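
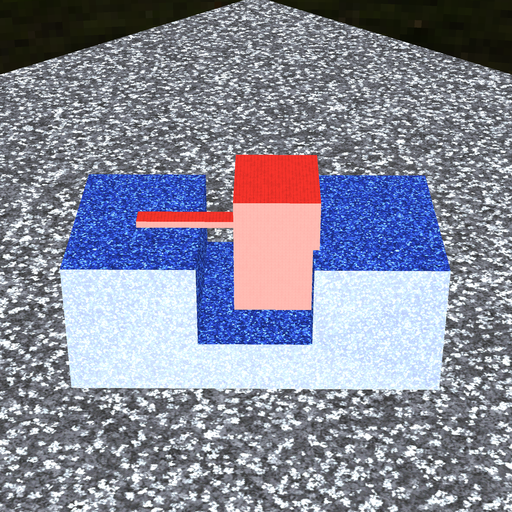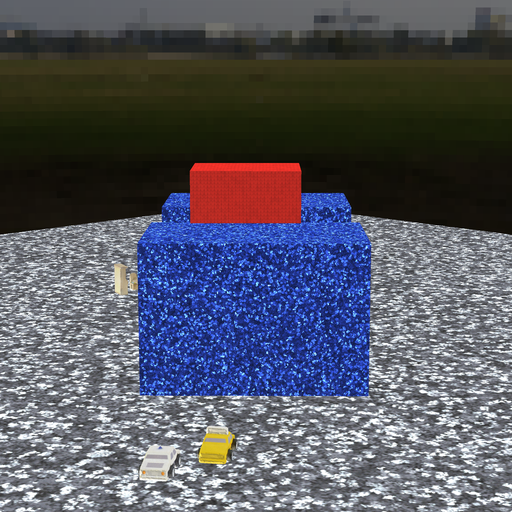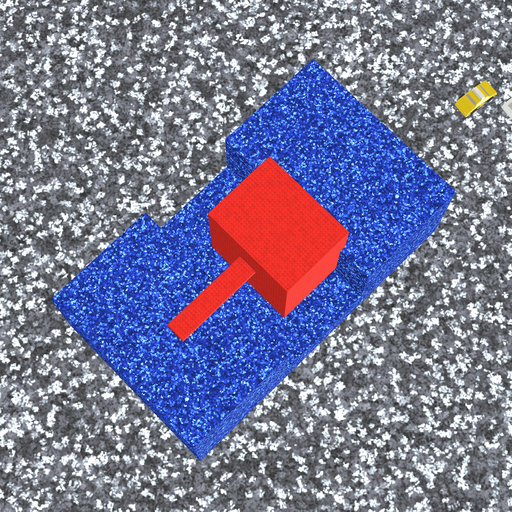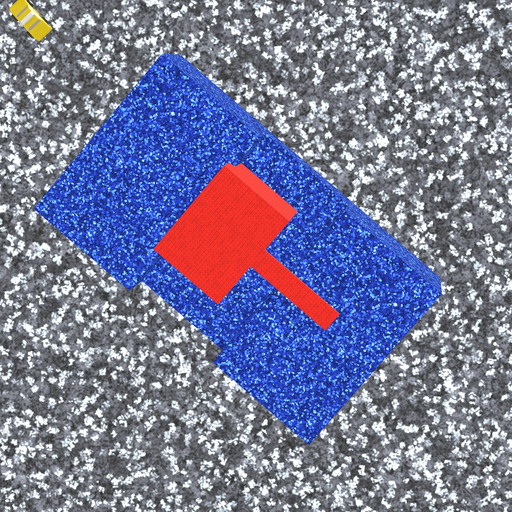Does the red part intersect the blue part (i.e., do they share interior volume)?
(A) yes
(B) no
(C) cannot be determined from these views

(A) yes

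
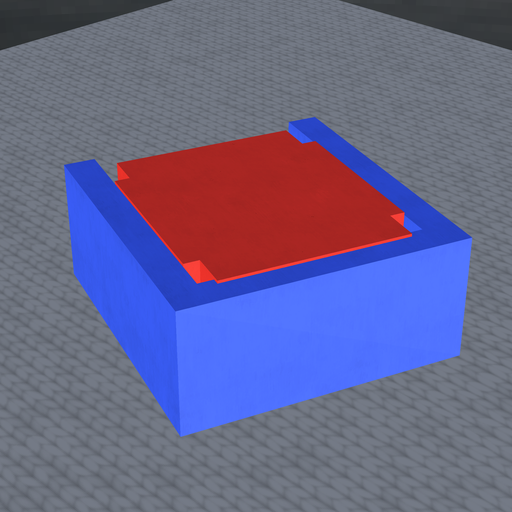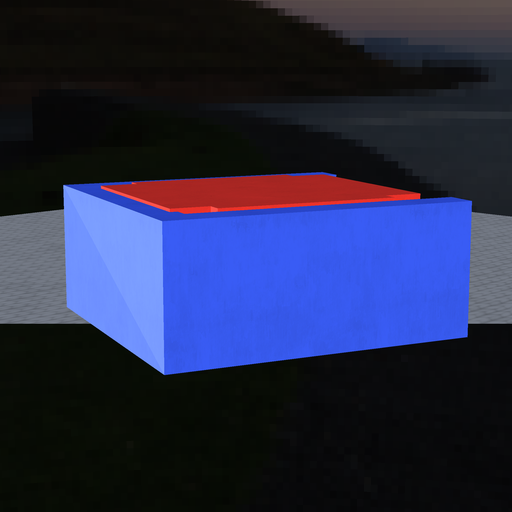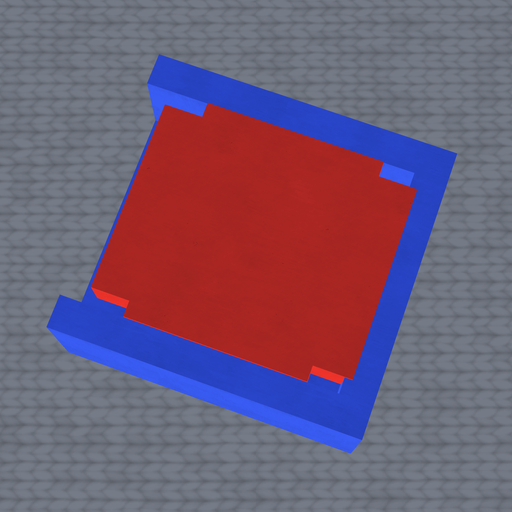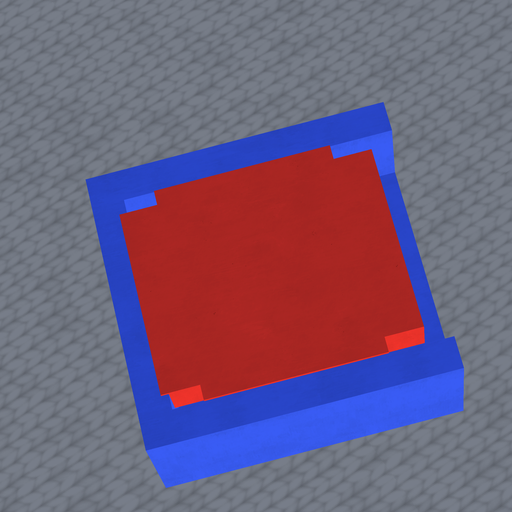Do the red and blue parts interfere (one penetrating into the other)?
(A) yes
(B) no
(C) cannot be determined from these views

(A) yes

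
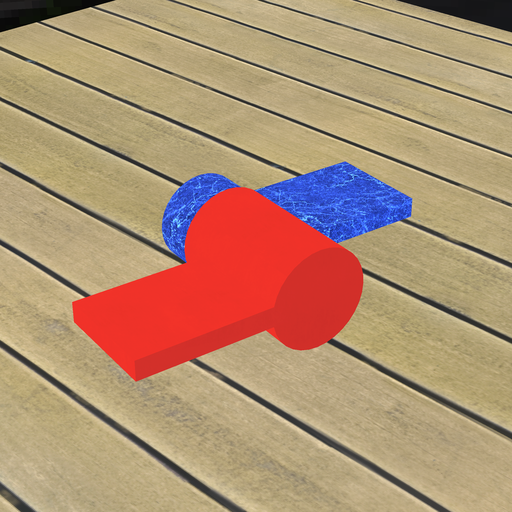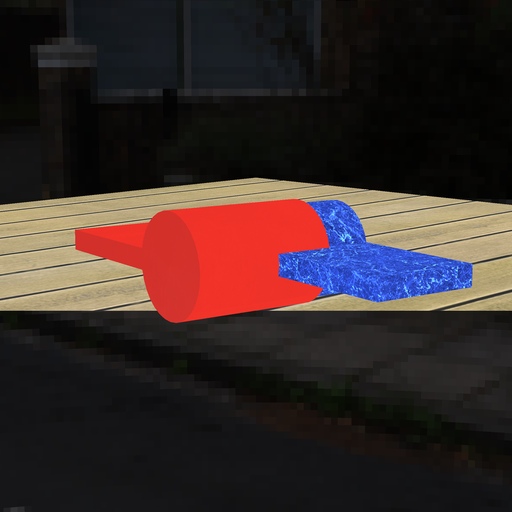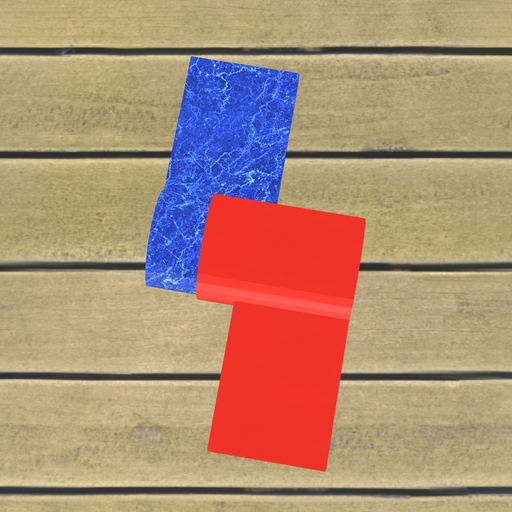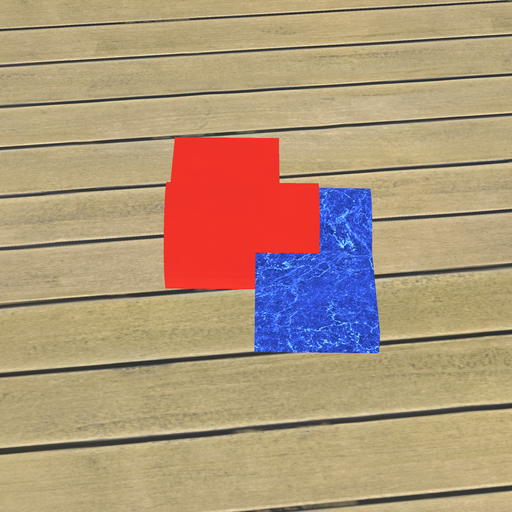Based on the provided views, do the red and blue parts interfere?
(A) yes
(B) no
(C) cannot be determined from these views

(A) yes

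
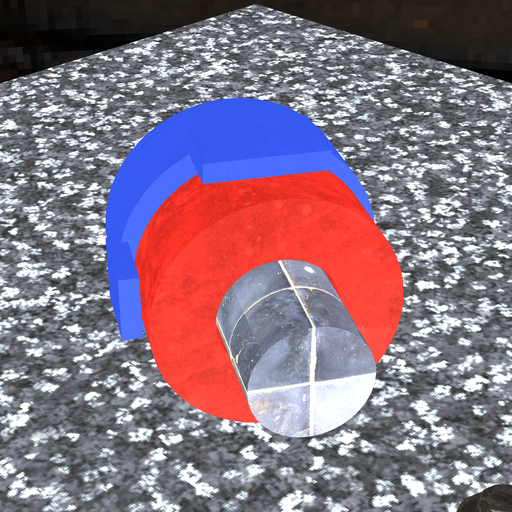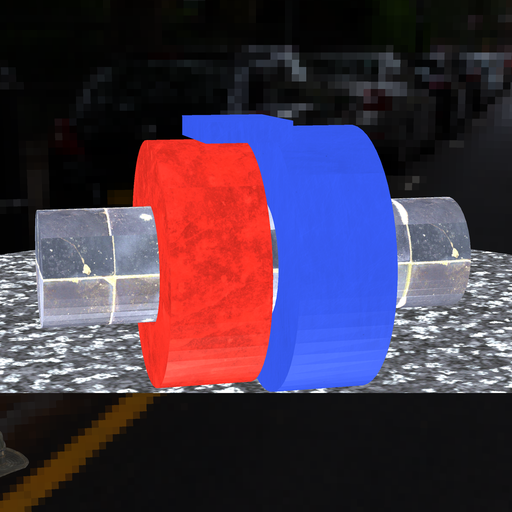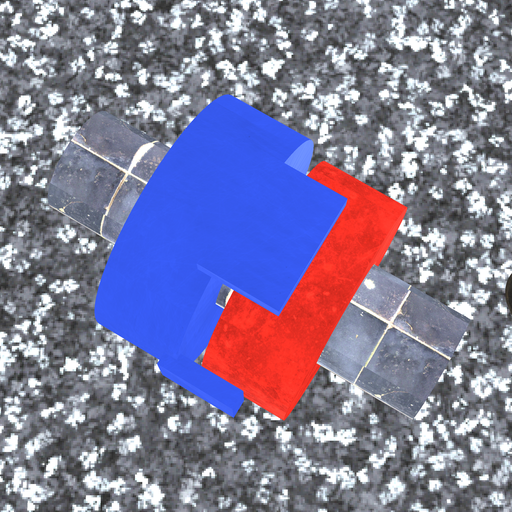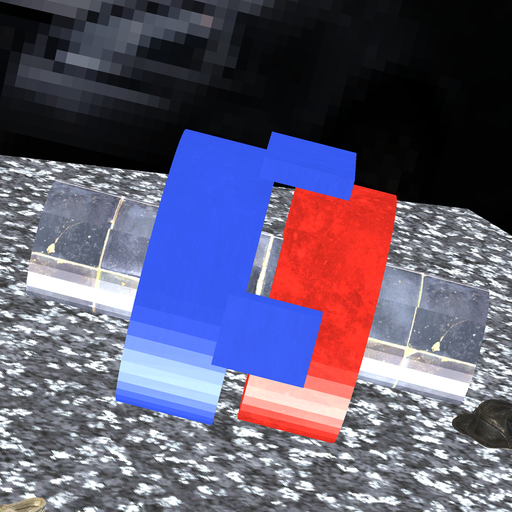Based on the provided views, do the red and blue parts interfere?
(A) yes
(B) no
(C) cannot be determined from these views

(B) no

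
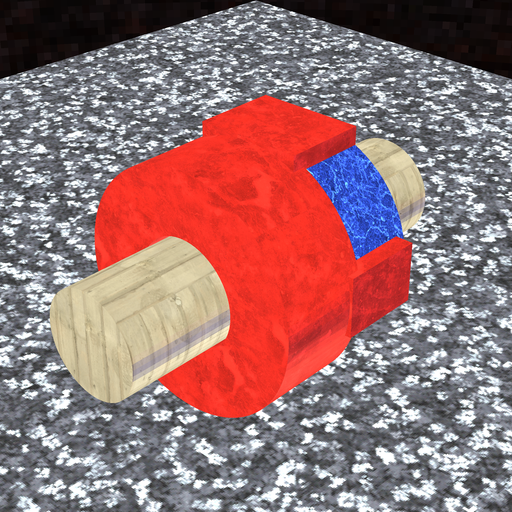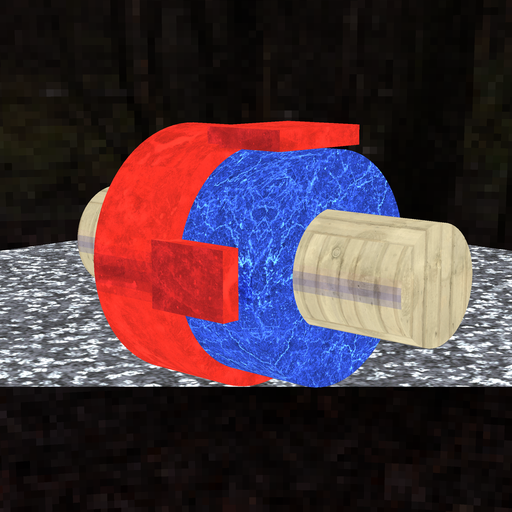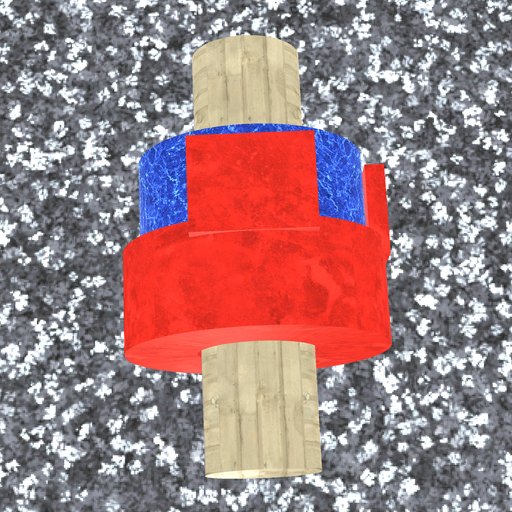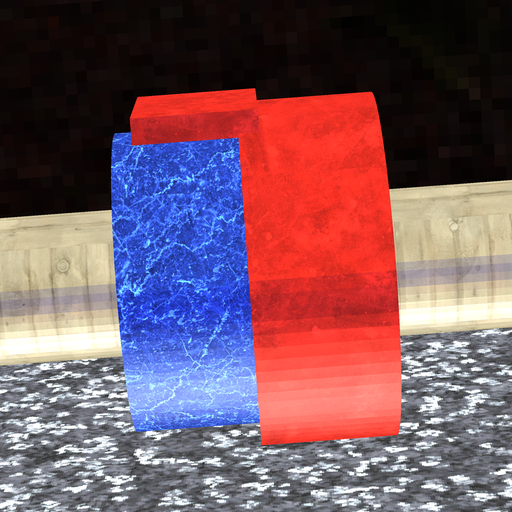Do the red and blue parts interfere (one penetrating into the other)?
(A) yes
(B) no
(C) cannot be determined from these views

(A) yes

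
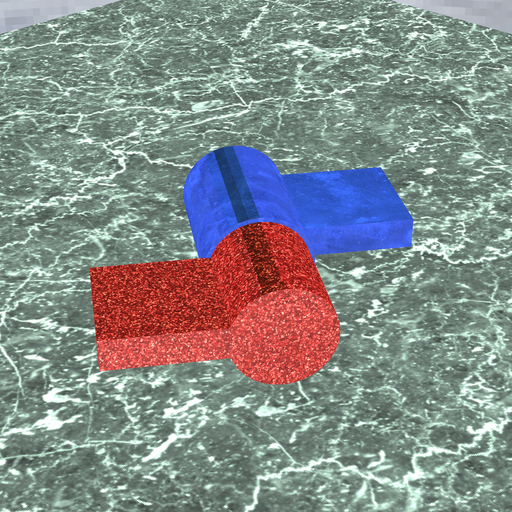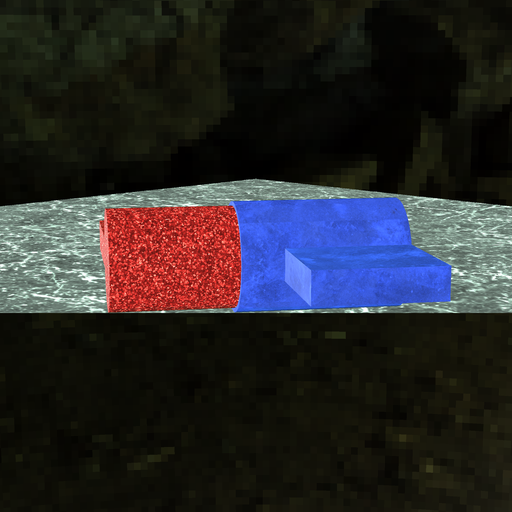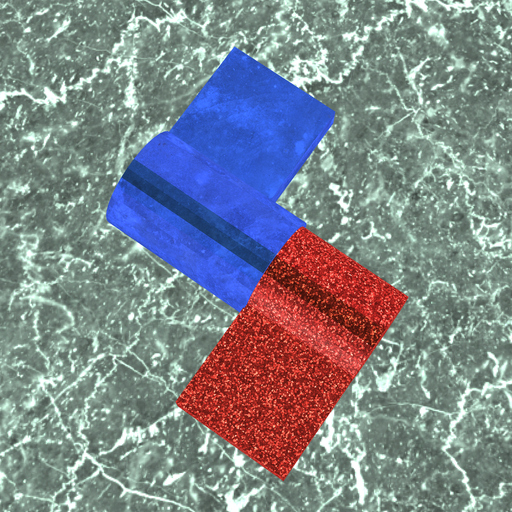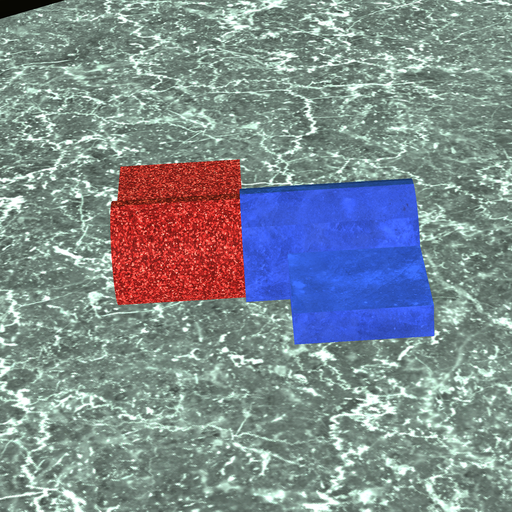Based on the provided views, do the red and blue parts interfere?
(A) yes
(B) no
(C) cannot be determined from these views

(A) yes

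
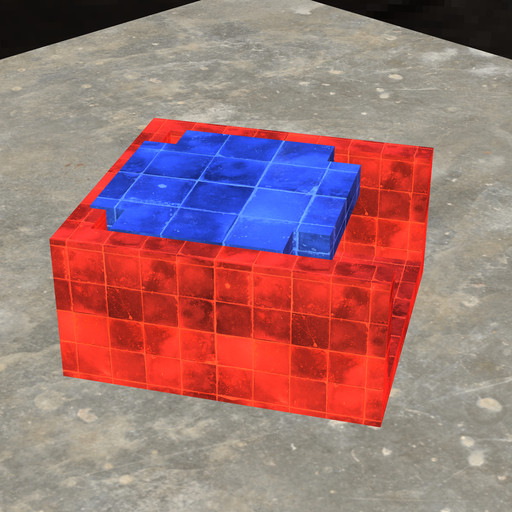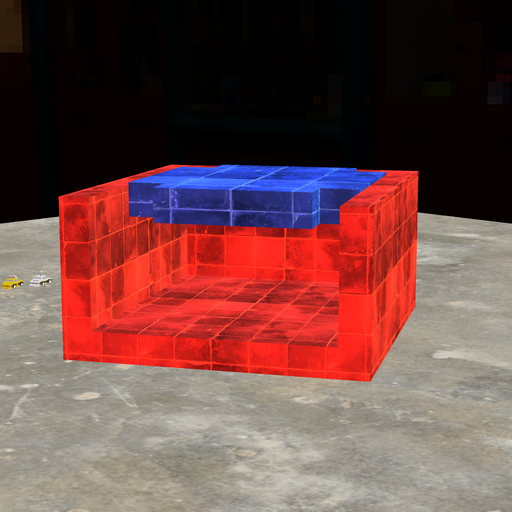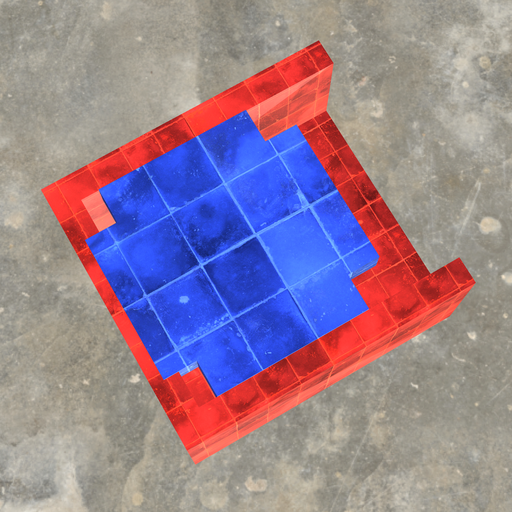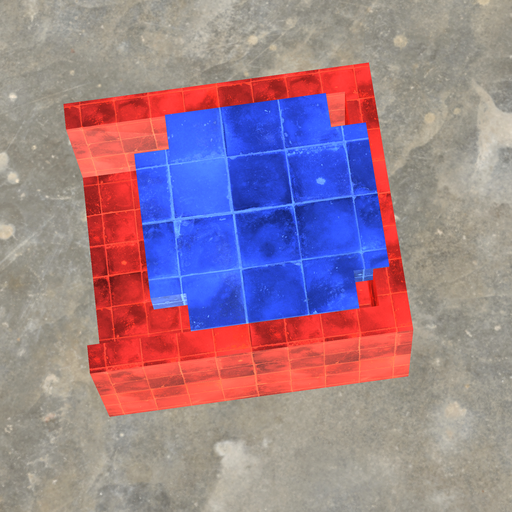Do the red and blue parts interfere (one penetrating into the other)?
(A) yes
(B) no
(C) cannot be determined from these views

(A) yes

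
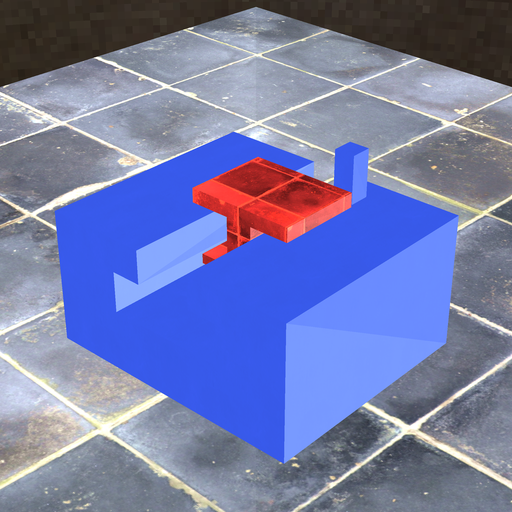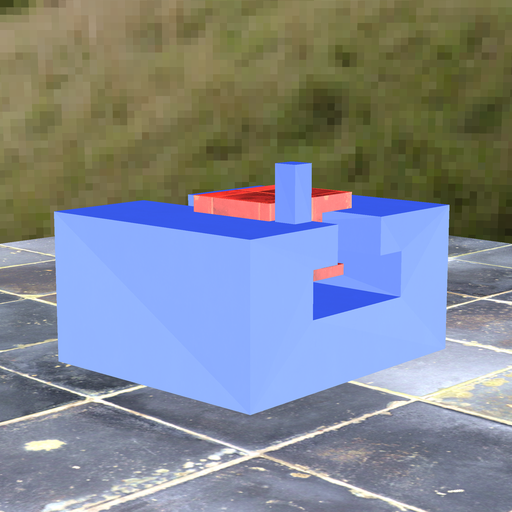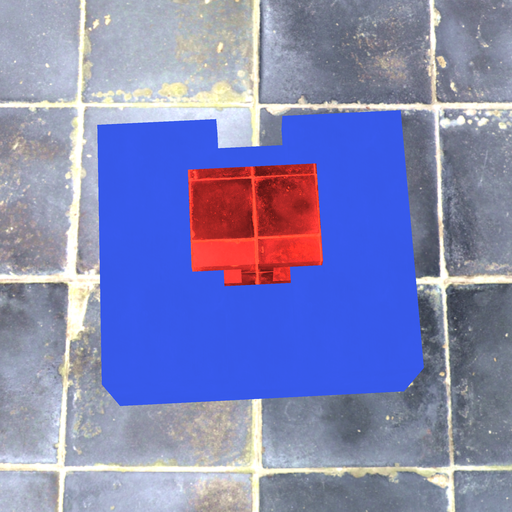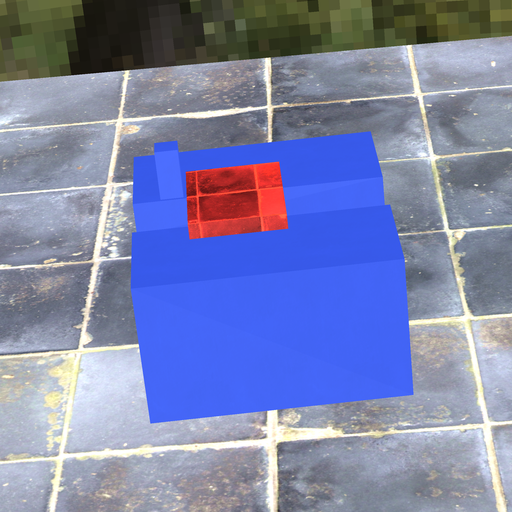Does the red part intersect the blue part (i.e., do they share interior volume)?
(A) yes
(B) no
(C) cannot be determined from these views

(B) no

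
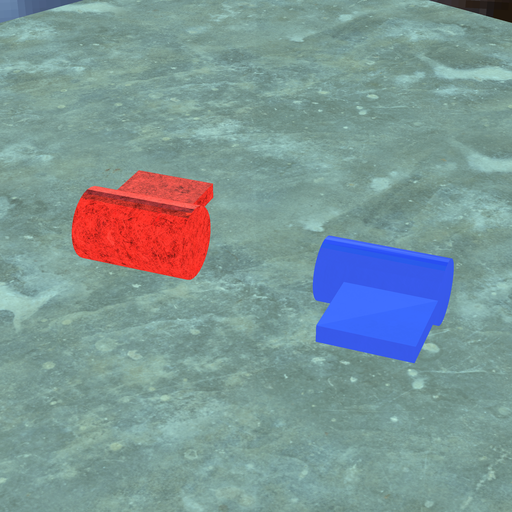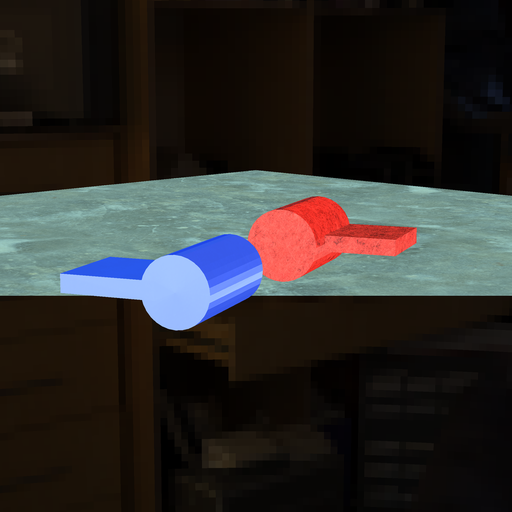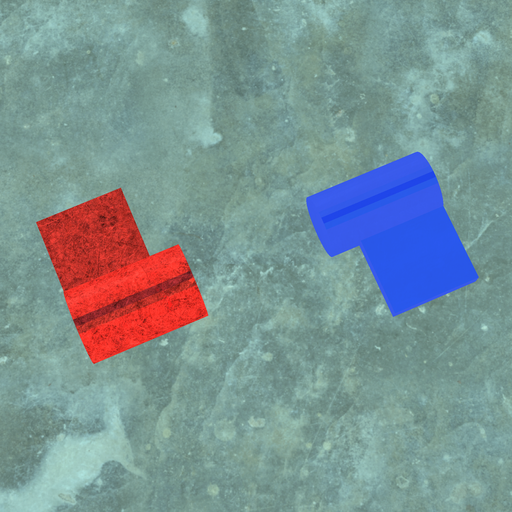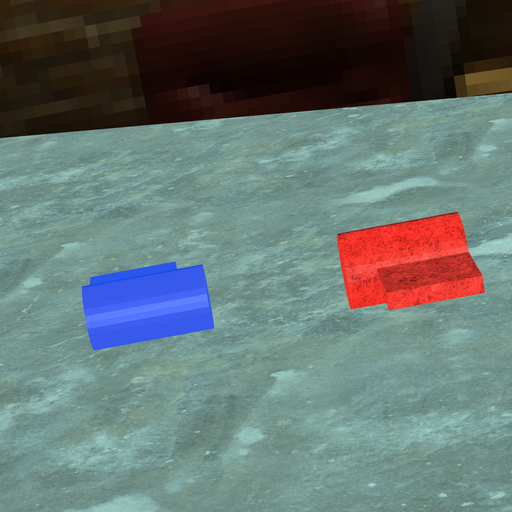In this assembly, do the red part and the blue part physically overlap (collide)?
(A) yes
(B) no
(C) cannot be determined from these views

(B) no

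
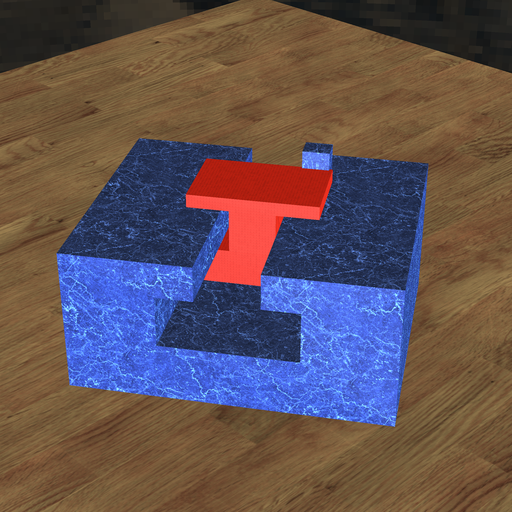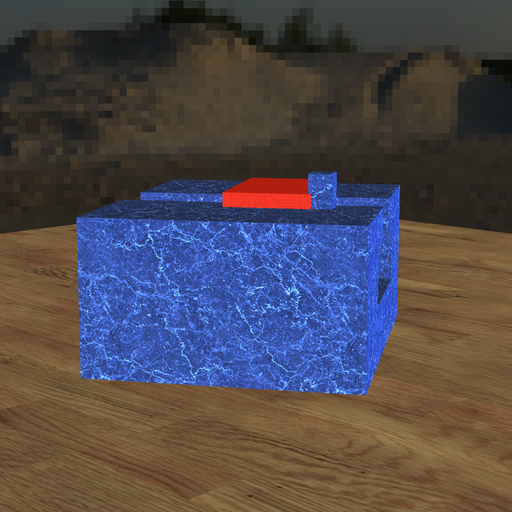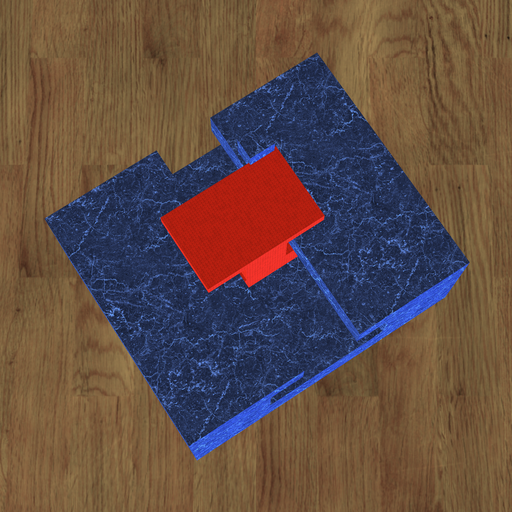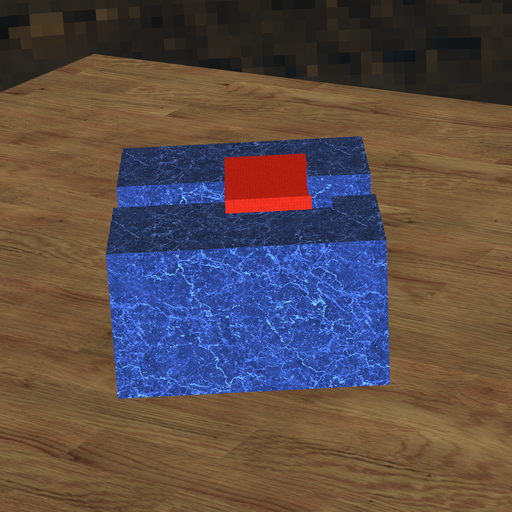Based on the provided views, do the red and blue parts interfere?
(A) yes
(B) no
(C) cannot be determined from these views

(A) yes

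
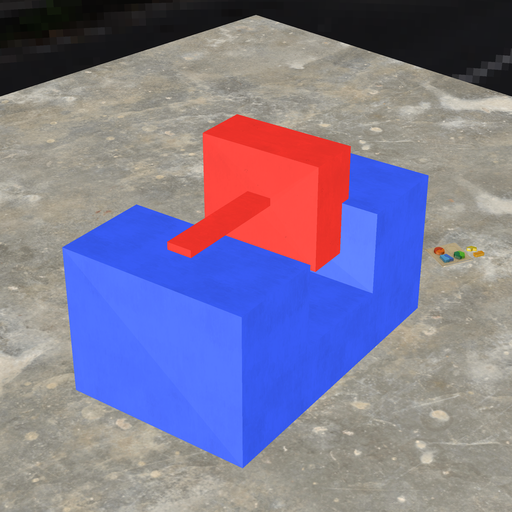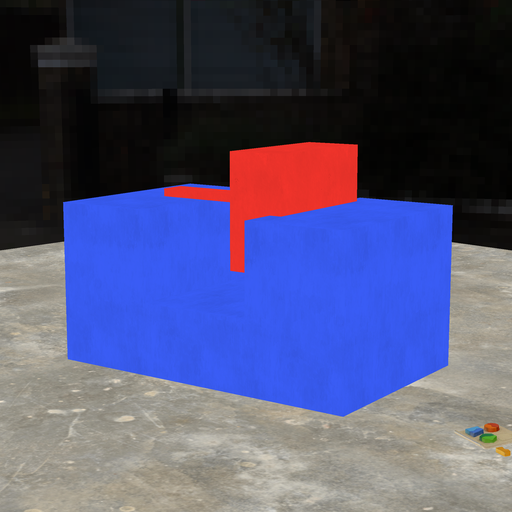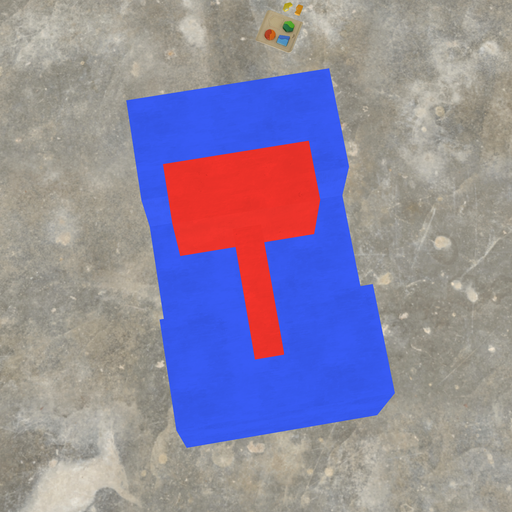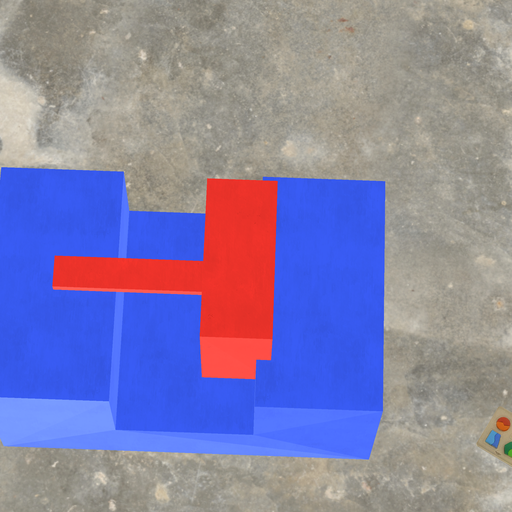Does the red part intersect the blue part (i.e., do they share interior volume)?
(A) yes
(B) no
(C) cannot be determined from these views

(A) yes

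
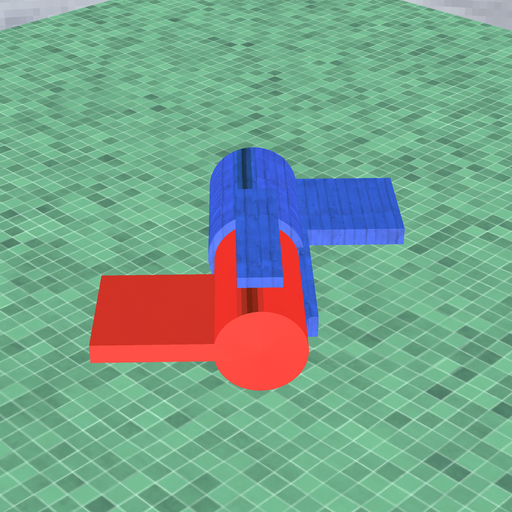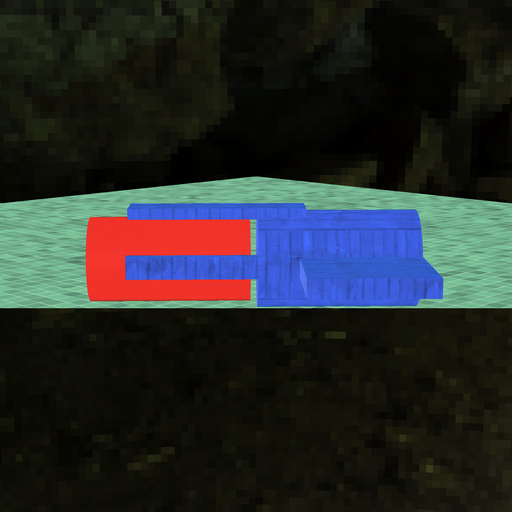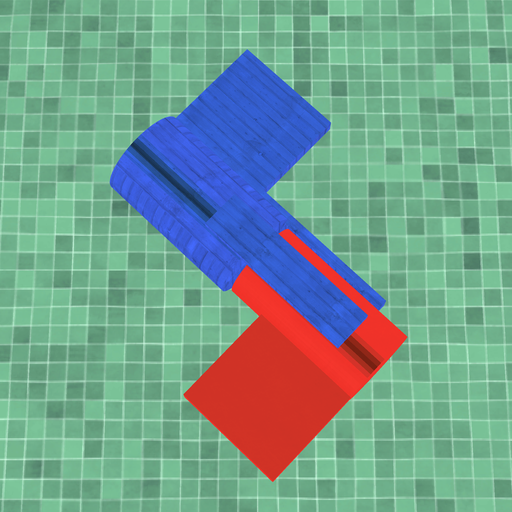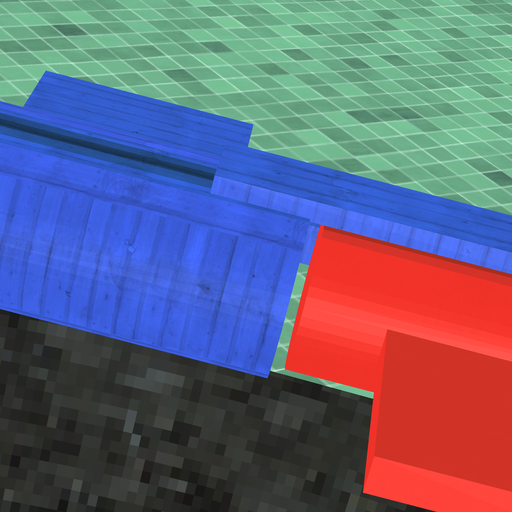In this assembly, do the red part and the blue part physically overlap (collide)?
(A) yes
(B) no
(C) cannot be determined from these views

(B) no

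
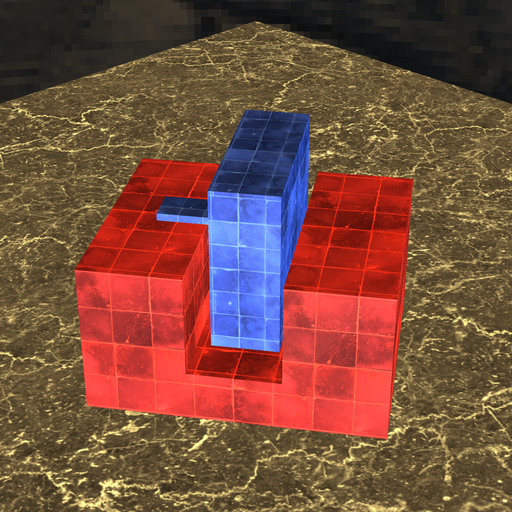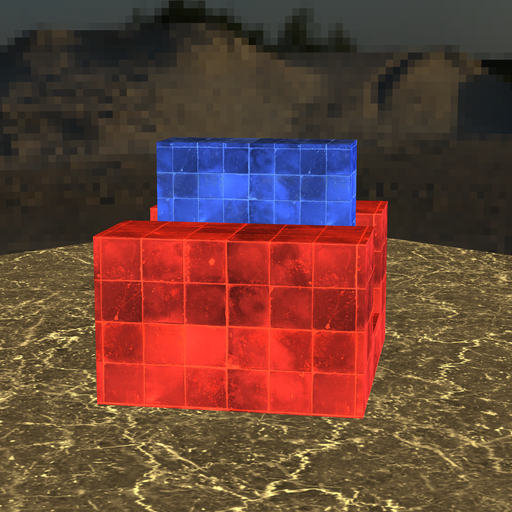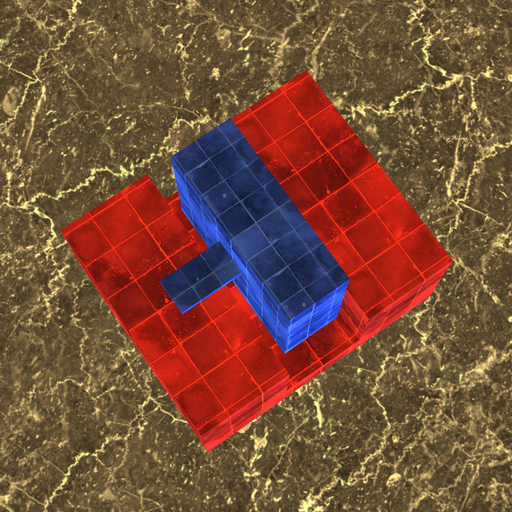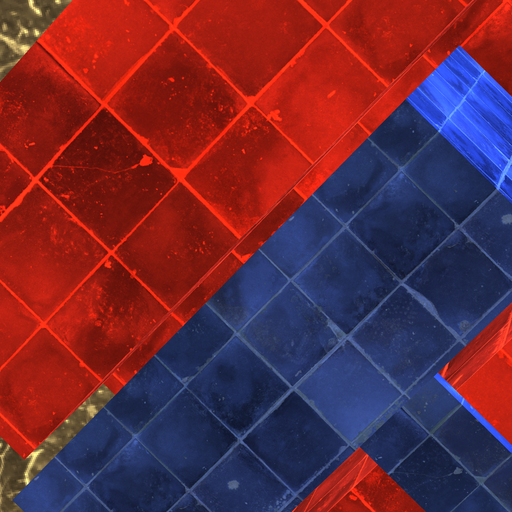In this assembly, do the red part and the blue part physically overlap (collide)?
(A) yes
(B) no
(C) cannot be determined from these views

(B) no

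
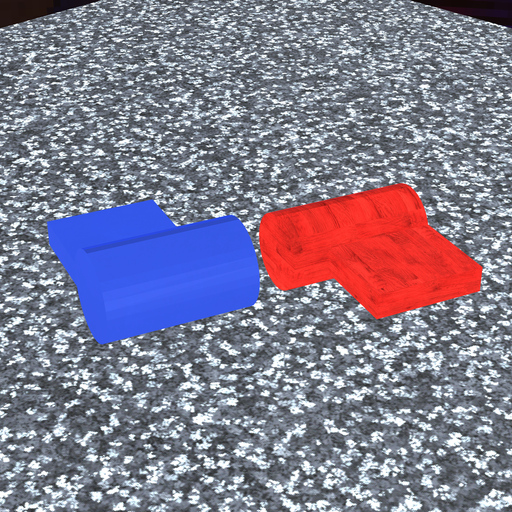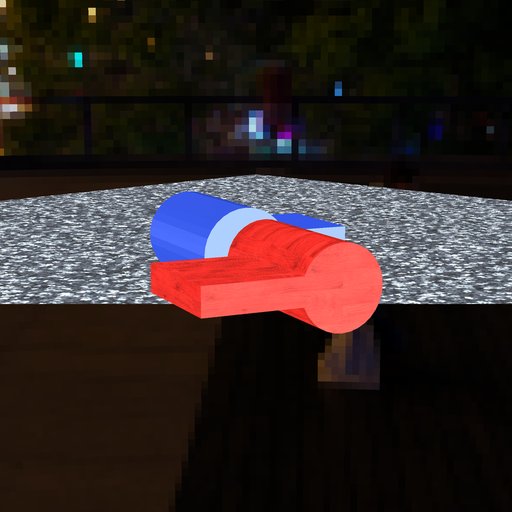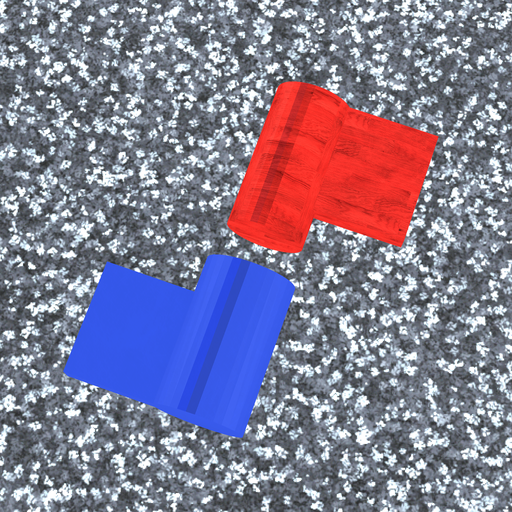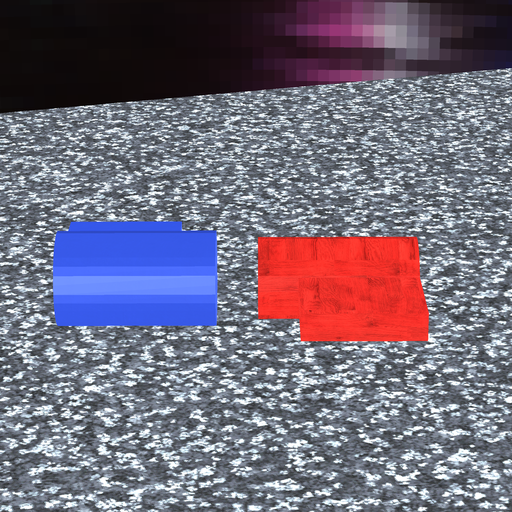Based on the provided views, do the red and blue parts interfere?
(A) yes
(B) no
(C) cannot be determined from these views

(B) no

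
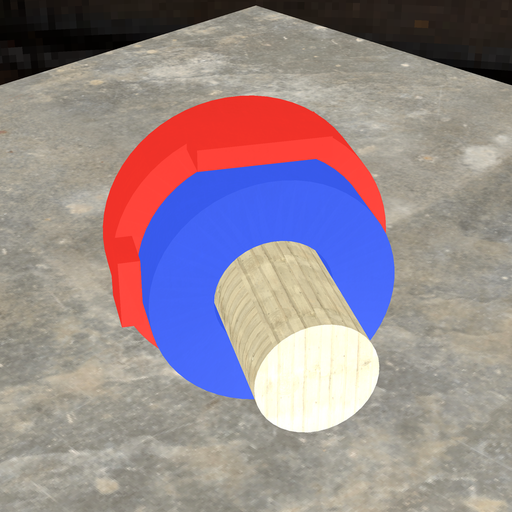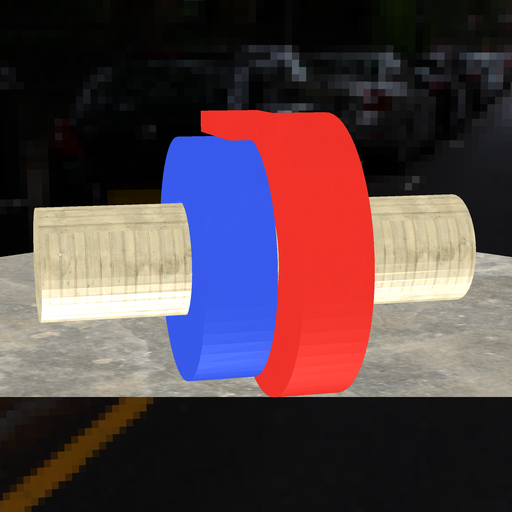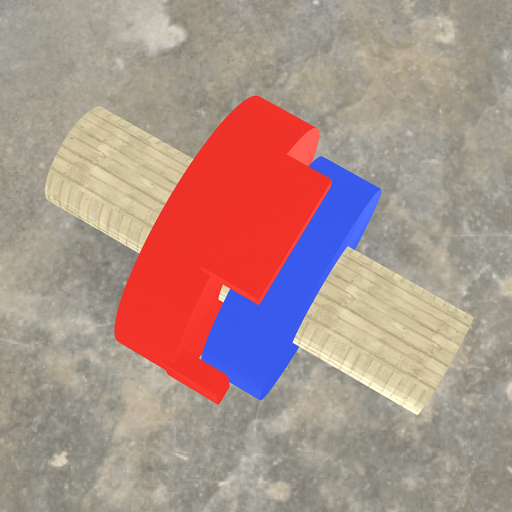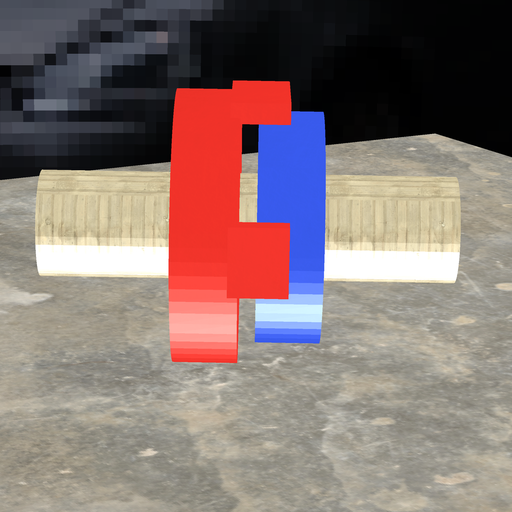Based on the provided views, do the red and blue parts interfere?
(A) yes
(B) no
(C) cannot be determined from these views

(B) no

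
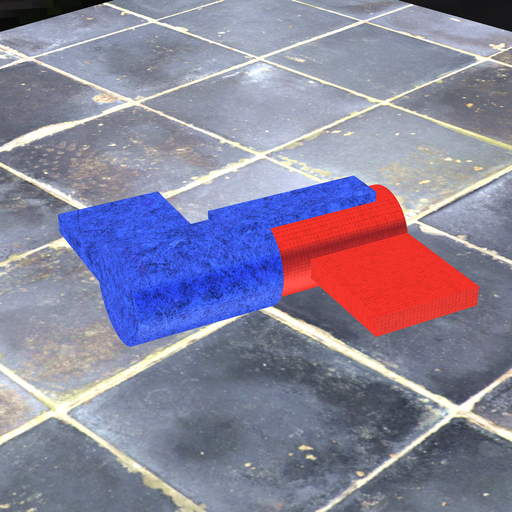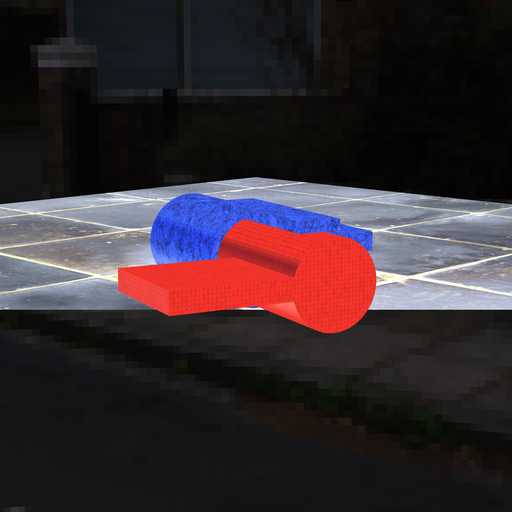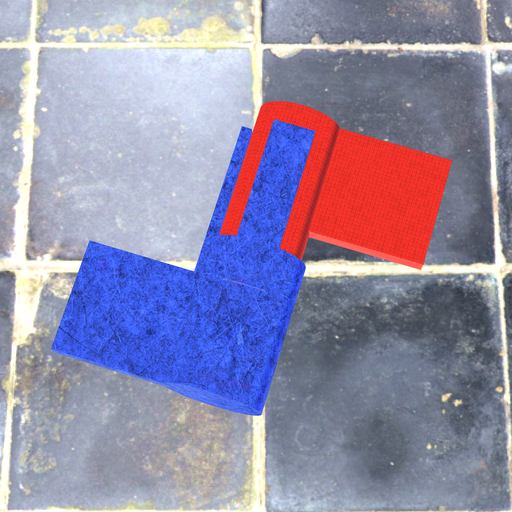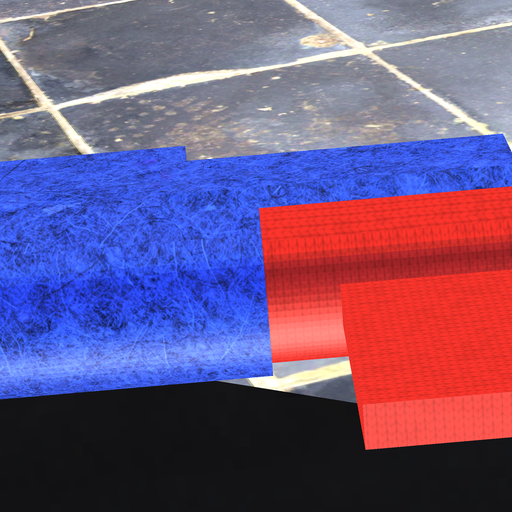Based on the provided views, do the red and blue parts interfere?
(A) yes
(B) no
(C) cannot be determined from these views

(A) yes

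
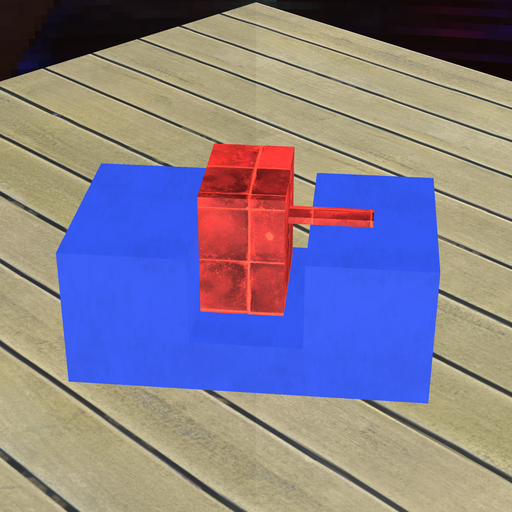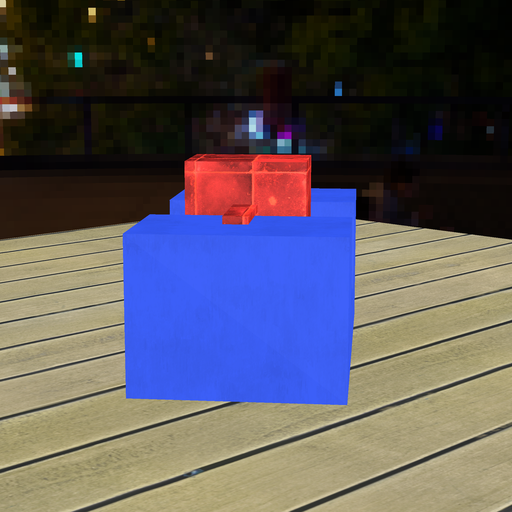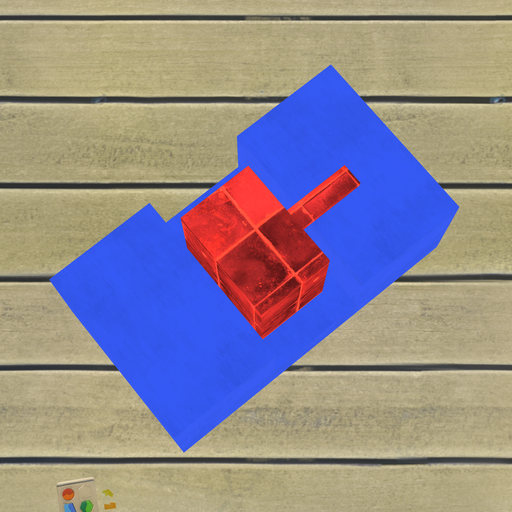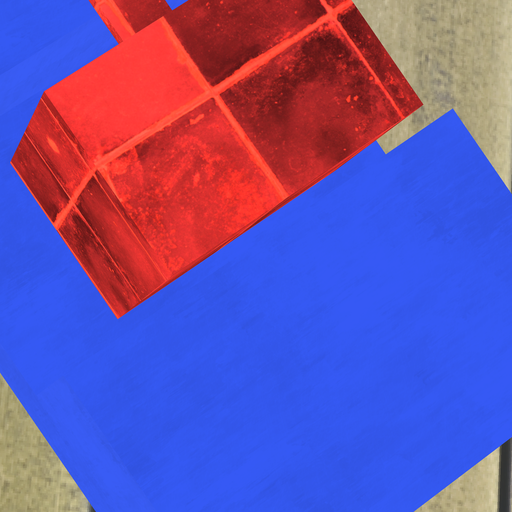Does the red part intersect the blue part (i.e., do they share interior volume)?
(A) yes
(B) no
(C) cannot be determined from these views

(B) no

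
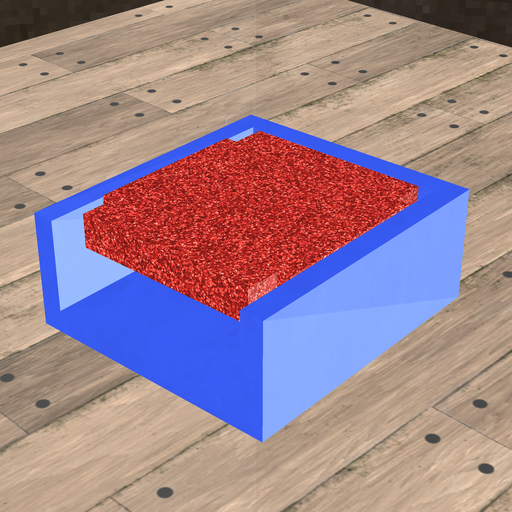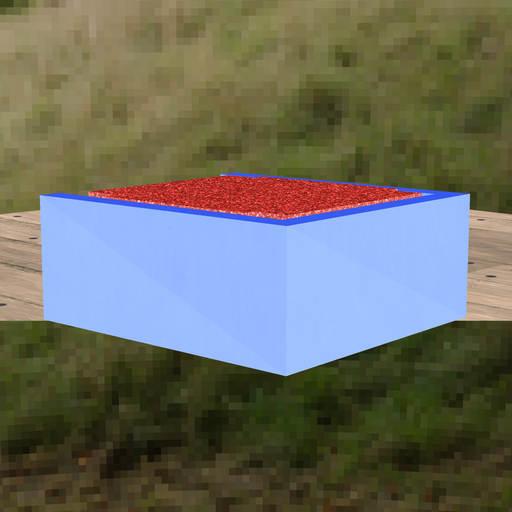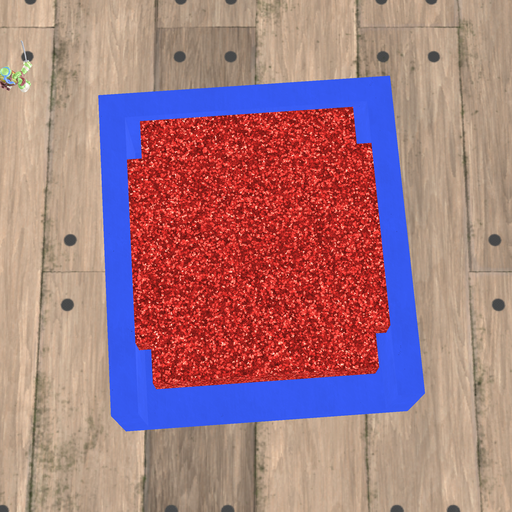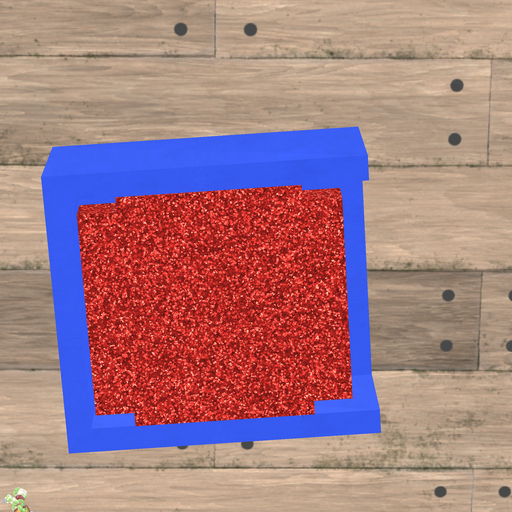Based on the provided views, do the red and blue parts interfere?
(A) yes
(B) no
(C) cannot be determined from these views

(B) no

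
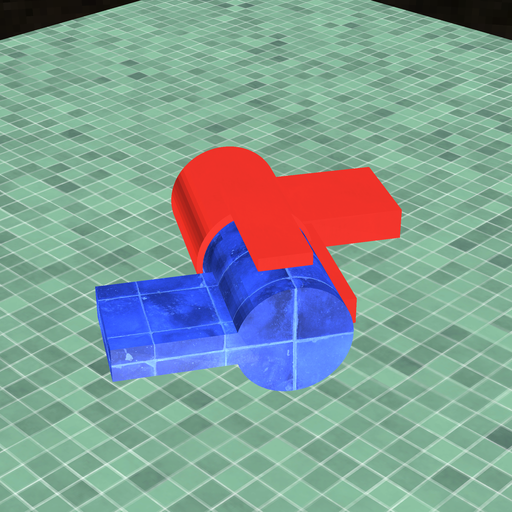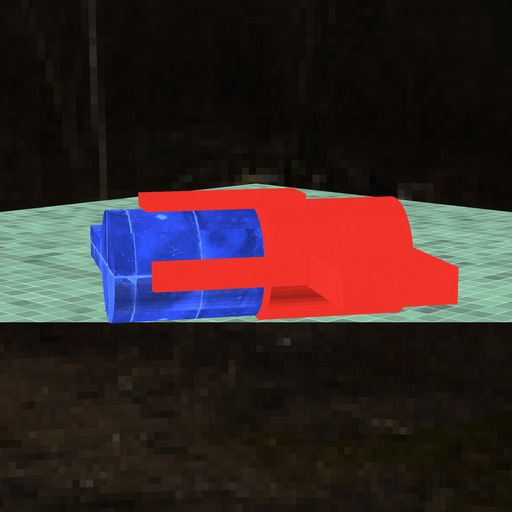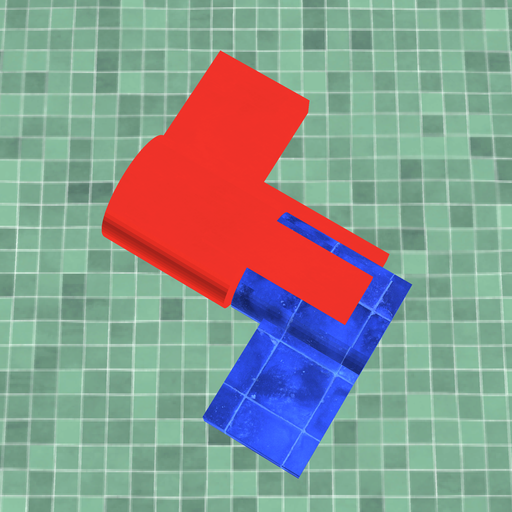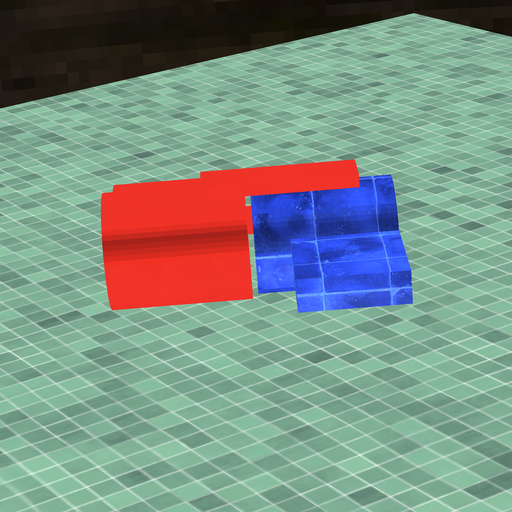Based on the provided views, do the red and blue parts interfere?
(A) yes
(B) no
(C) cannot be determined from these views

(B) no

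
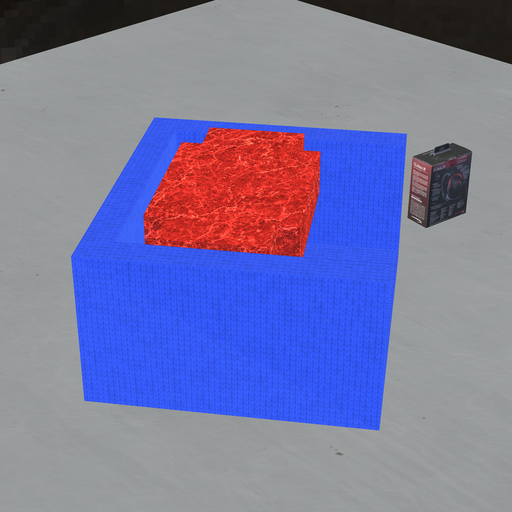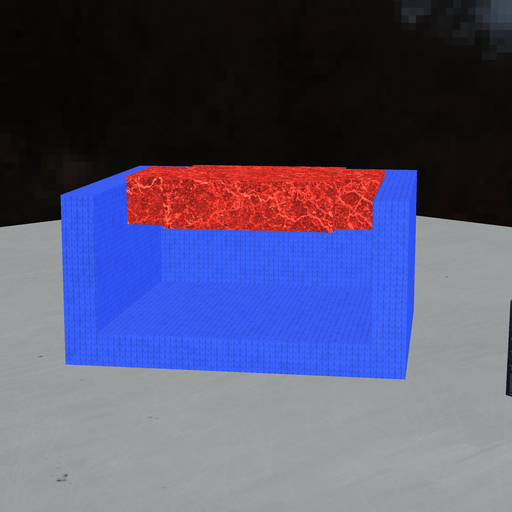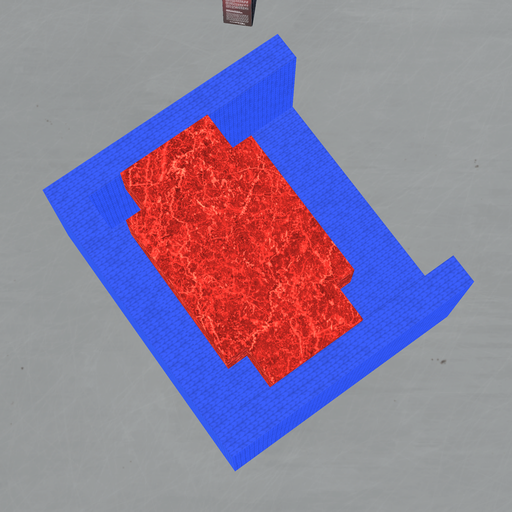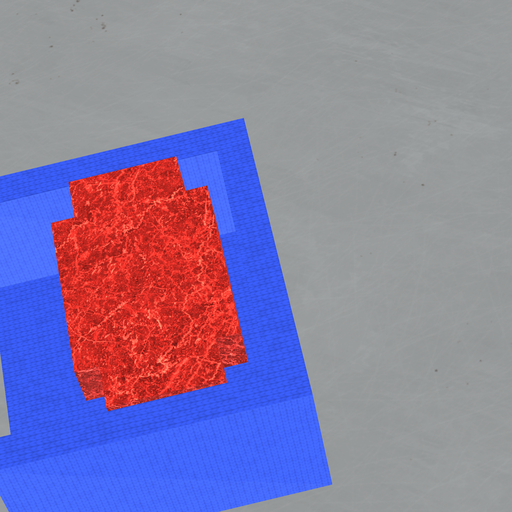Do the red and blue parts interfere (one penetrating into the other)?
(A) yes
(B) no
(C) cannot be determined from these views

(B) no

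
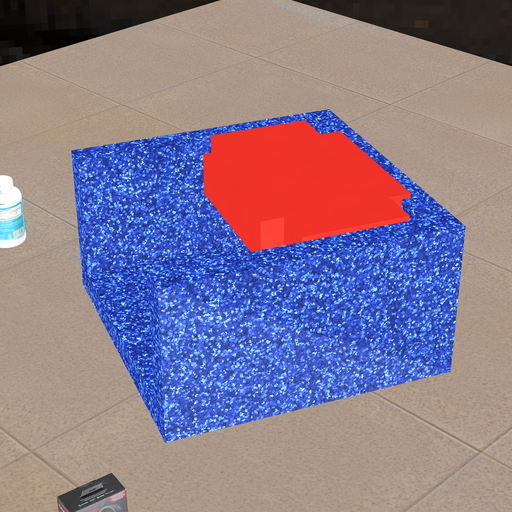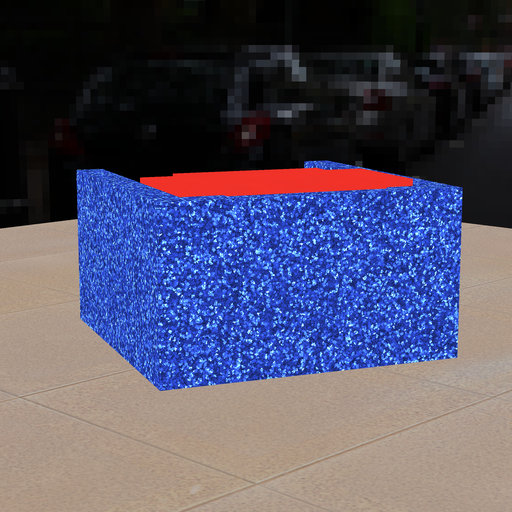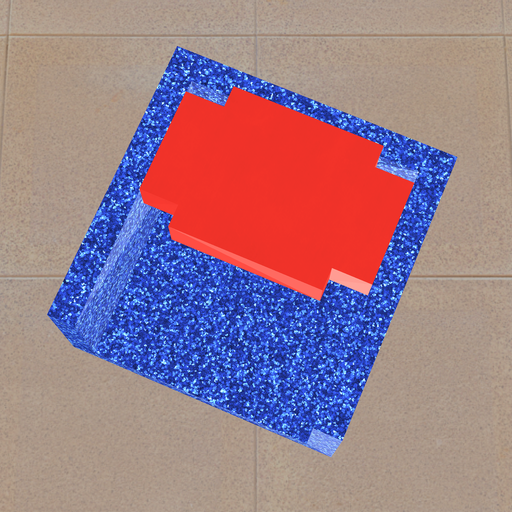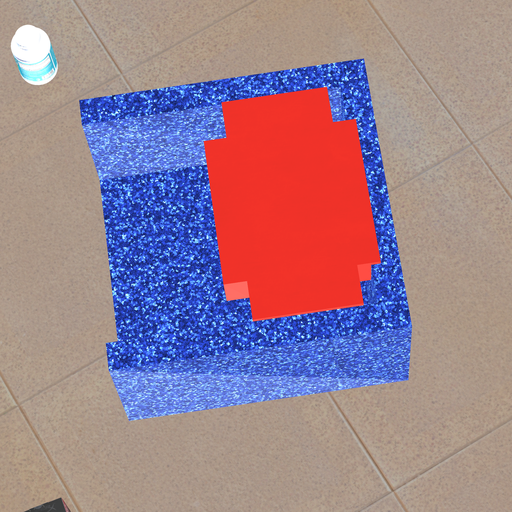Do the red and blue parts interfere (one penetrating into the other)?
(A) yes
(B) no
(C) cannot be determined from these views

(A) yes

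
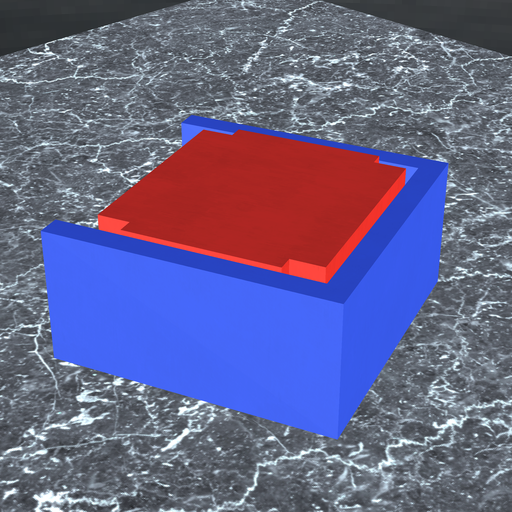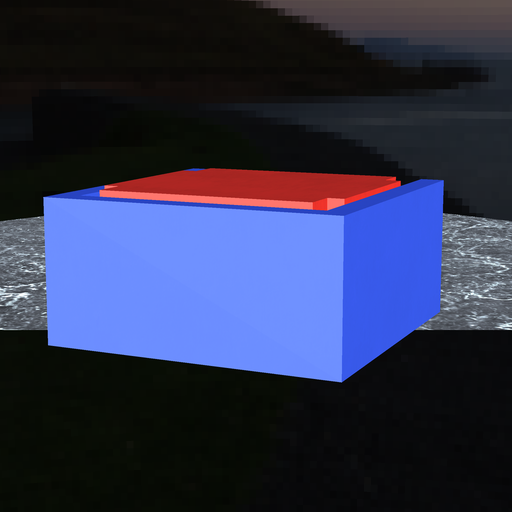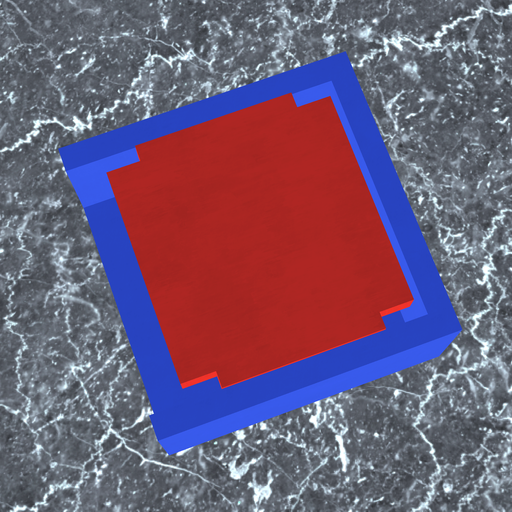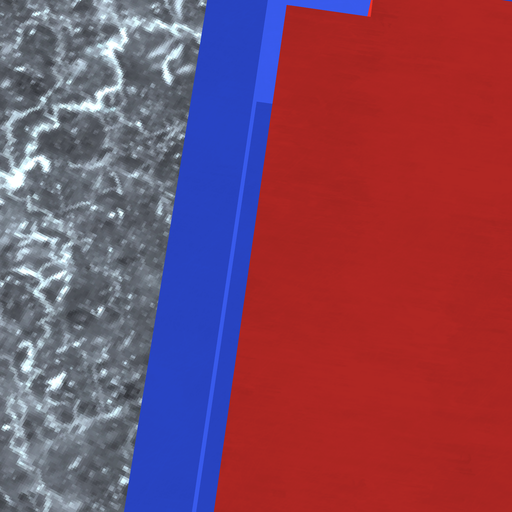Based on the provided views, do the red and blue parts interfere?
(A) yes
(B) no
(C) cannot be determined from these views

(B) no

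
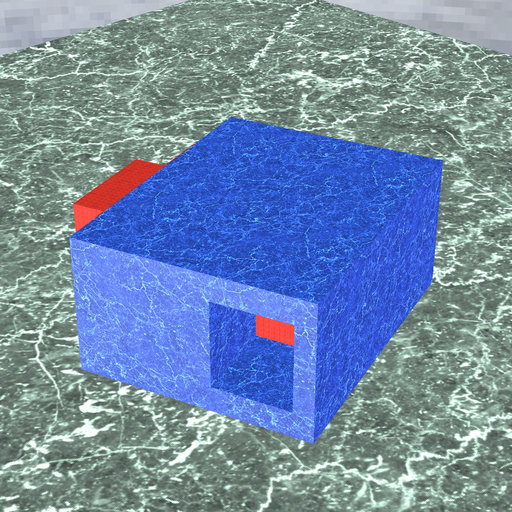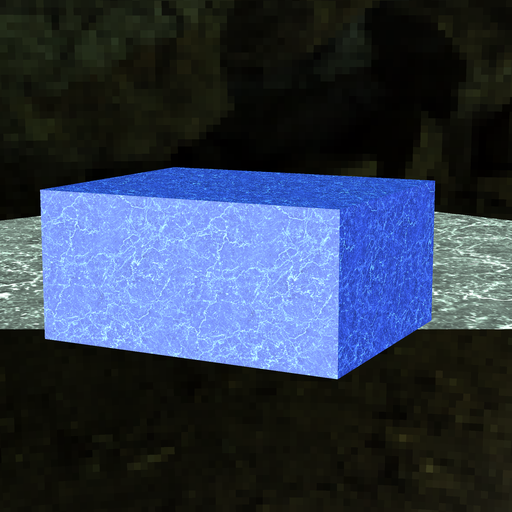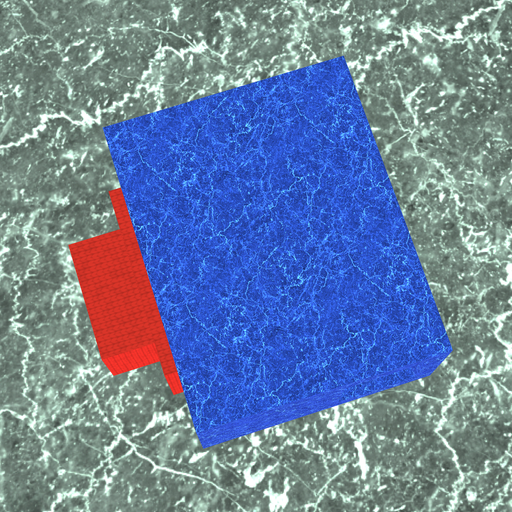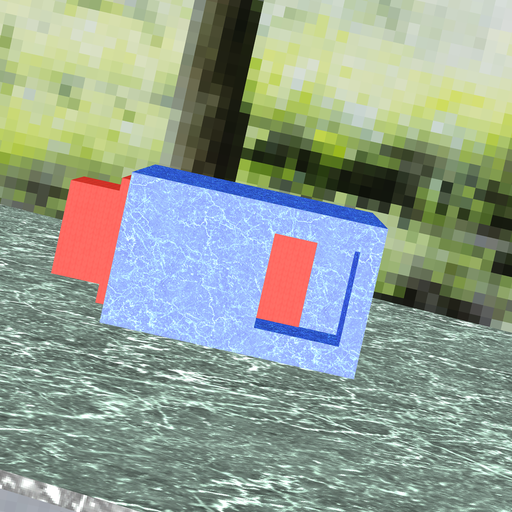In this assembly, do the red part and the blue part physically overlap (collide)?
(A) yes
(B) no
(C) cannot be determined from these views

(A) yes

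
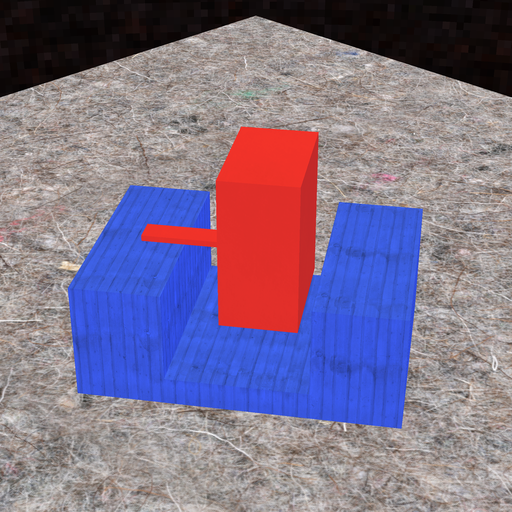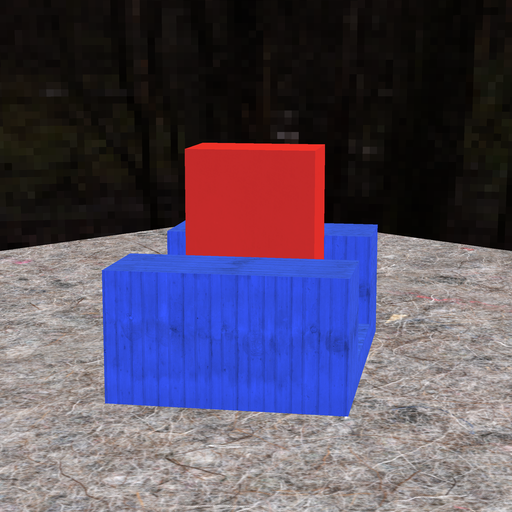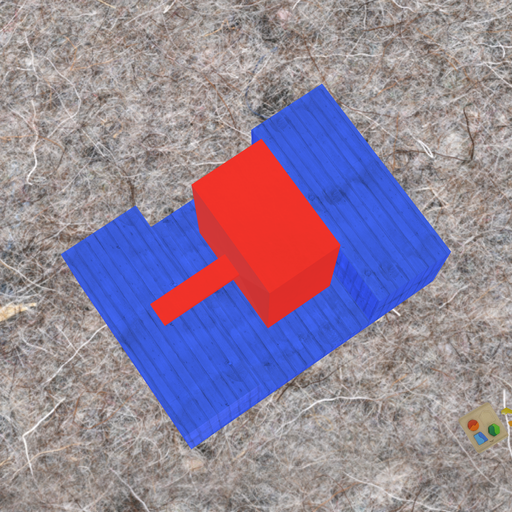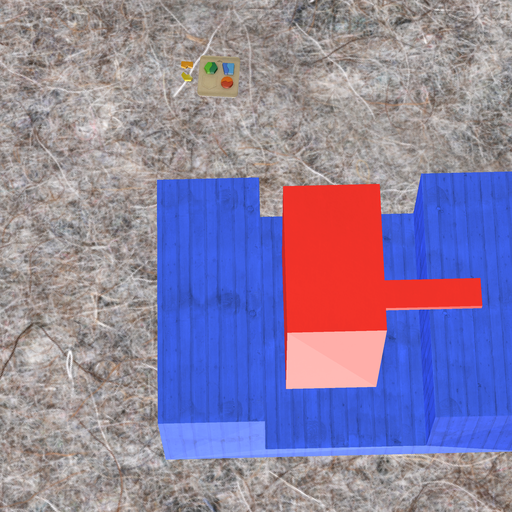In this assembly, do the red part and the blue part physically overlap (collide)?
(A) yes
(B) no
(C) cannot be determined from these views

(B) no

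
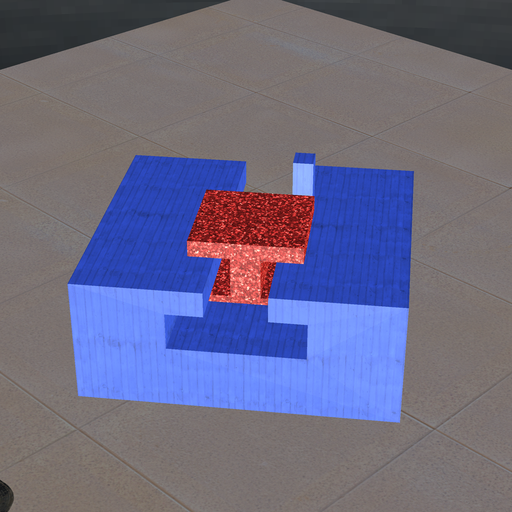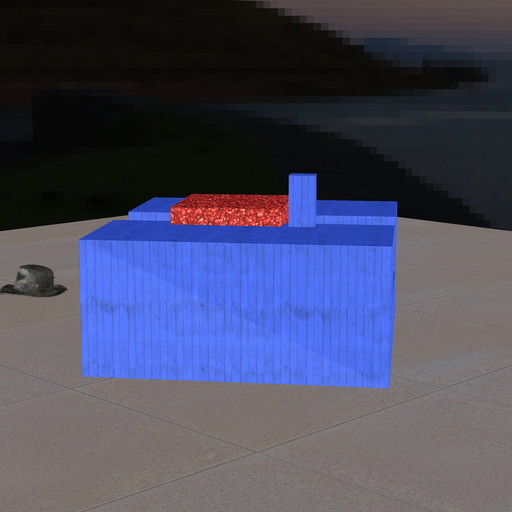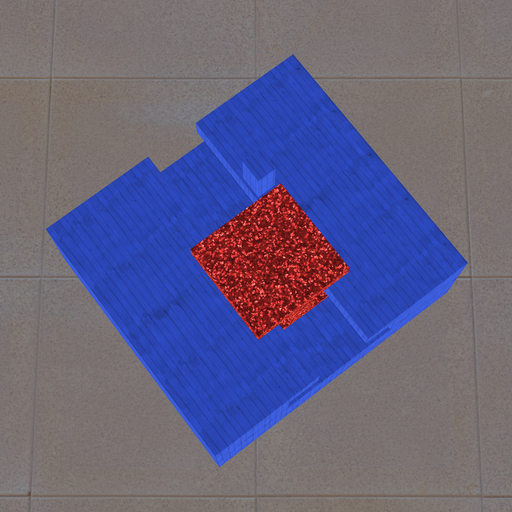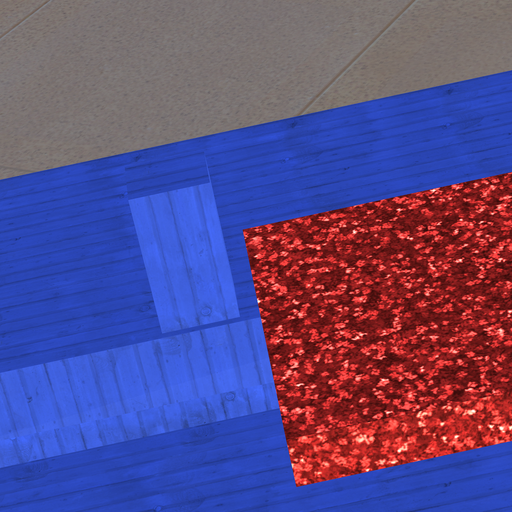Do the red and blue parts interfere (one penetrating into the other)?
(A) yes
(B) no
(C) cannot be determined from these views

(B) no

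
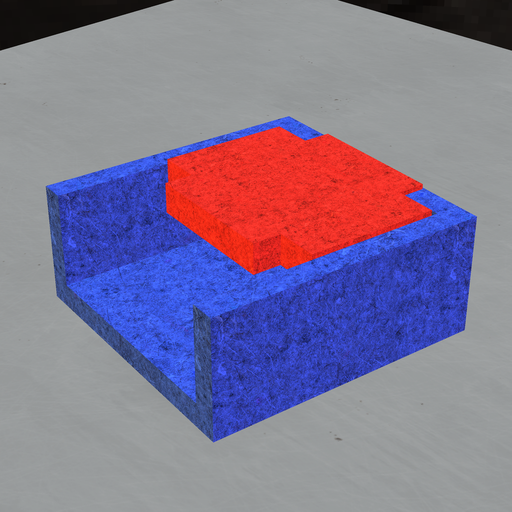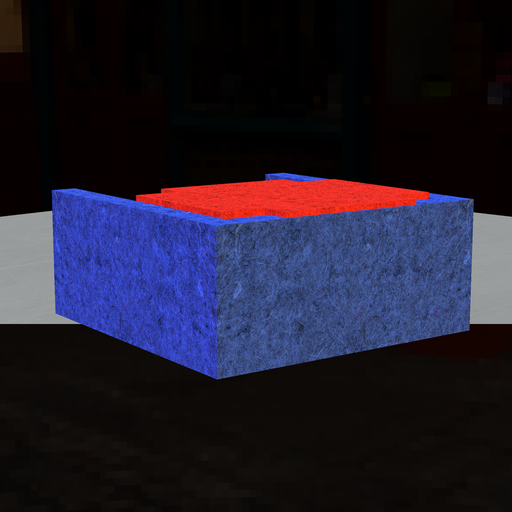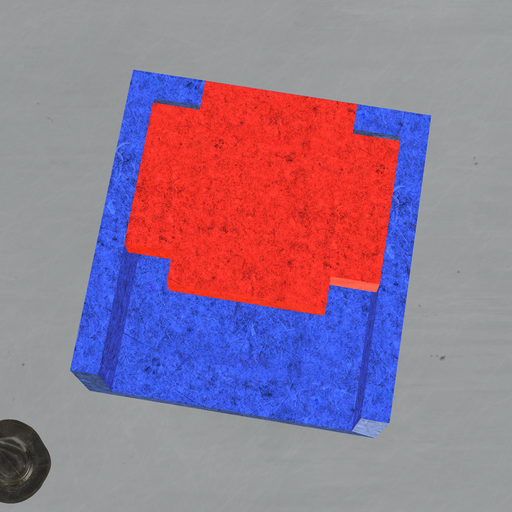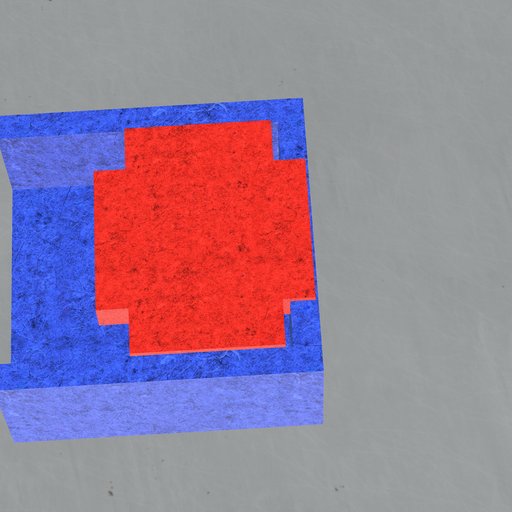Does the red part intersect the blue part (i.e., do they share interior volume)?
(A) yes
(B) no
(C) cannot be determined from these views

(A) yes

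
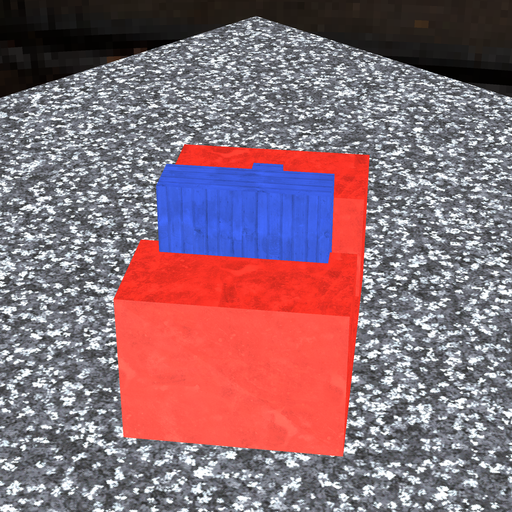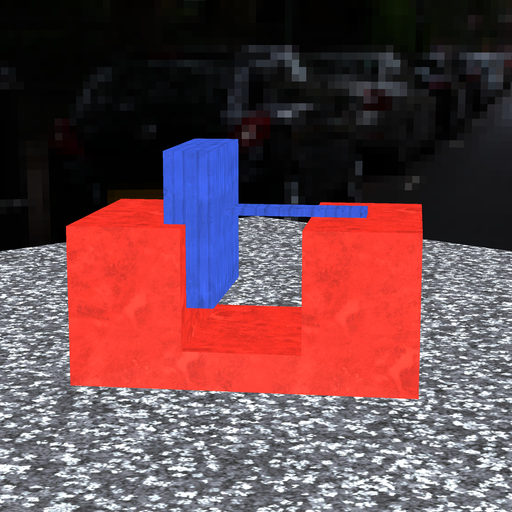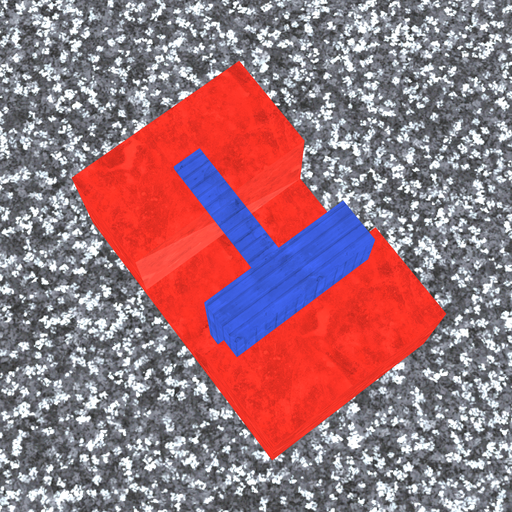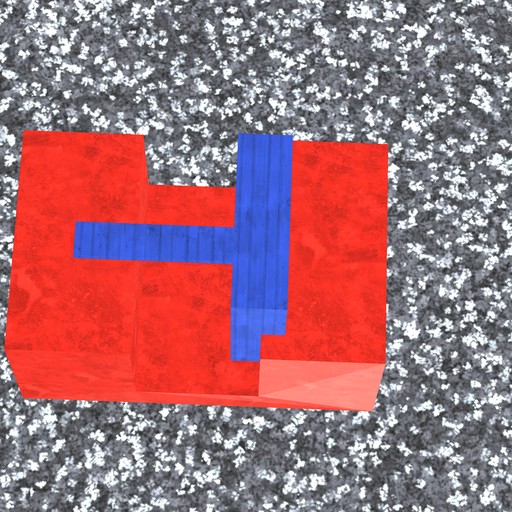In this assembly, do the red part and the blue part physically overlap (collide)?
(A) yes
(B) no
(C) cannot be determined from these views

(A) yes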